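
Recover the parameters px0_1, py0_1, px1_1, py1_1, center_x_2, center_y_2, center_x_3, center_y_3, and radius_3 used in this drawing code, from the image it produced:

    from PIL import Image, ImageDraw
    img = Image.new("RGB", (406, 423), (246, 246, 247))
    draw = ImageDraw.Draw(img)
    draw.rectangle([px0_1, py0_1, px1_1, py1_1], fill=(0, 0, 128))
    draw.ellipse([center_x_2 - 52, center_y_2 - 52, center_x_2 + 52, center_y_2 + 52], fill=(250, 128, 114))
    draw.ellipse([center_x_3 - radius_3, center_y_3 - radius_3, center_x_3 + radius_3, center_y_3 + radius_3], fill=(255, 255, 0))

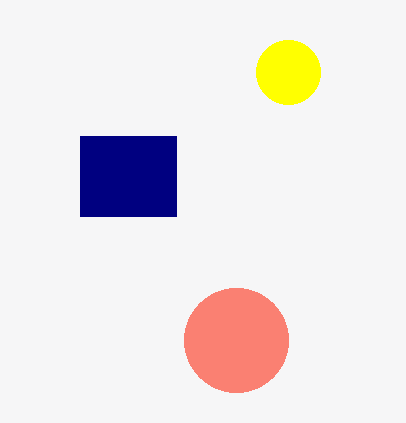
px0_1 = 80, py0_1 = 136, px1_1 = 176, py1_1 = 216, center_x_2 = 236, center_y_2 = 340, center_x_3 = 288, center_y_3 = 72, radius_3 = 32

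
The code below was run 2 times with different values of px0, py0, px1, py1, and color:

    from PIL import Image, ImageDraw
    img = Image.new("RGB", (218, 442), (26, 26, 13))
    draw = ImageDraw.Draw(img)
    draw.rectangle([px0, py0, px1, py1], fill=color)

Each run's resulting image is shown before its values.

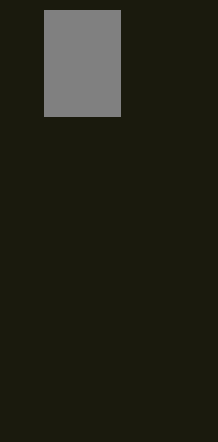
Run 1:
px0 = 44, py0 = 10, px1 = 120, py1 = 116, color = 'gray'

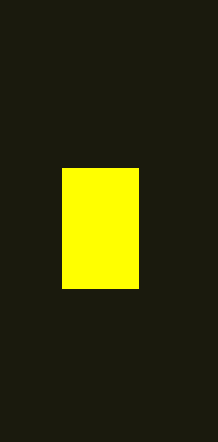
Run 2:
px0 = 62, py0 = 168, px1 = 138, py1 = 288, color = 'yellow'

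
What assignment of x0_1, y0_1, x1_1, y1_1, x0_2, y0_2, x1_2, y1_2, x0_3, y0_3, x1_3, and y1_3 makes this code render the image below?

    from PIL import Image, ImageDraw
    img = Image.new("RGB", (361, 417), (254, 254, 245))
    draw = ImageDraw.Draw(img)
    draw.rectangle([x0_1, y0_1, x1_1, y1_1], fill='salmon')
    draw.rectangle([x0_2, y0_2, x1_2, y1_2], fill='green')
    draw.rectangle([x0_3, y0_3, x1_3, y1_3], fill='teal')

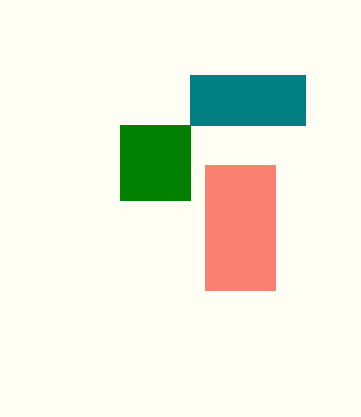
x0_1 = 205, y0_1 = 165, x1_1 = 275, y1_1 = 290, x0_2 = 120, y0_2 = 125, x1_2 = 190, y1_2 = 200, x0_3 = 190, y0_3 = 75, x1_3 = 305, y1_3 = 125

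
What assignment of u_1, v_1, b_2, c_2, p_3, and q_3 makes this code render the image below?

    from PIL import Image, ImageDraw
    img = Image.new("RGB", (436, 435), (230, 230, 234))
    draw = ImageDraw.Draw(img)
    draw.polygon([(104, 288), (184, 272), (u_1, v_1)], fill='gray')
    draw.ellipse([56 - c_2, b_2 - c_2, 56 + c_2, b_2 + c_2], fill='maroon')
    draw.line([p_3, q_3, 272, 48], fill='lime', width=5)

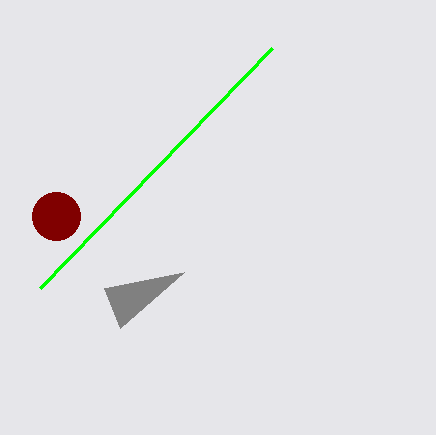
u_1 = 120
v_1 = 328
b_2 = 216
c_2 = 24
p_3 = 40
q_3 = 288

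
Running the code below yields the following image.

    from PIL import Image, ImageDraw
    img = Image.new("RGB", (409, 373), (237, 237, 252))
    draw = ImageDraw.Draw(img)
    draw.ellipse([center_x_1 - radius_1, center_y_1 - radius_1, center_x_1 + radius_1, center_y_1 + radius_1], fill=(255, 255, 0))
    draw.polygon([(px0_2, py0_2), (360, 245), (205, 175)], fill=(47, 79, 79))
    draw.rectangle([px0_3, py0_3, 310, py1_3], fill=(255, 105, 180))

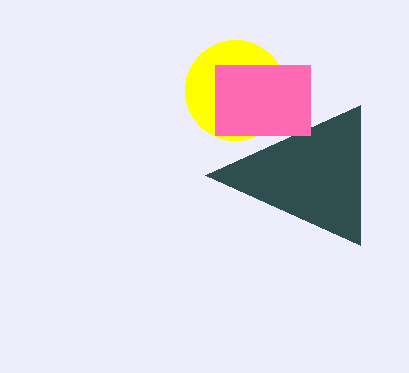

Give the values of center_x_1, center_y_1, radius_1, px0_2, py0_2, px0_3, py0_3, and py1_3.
center_x_1 = 235; center_y_1 = 90; radius_1 = 50; px0_2 = 360; py0_2 = 105; px0_3 = 215; py0_3 = 65; py1_3 = 135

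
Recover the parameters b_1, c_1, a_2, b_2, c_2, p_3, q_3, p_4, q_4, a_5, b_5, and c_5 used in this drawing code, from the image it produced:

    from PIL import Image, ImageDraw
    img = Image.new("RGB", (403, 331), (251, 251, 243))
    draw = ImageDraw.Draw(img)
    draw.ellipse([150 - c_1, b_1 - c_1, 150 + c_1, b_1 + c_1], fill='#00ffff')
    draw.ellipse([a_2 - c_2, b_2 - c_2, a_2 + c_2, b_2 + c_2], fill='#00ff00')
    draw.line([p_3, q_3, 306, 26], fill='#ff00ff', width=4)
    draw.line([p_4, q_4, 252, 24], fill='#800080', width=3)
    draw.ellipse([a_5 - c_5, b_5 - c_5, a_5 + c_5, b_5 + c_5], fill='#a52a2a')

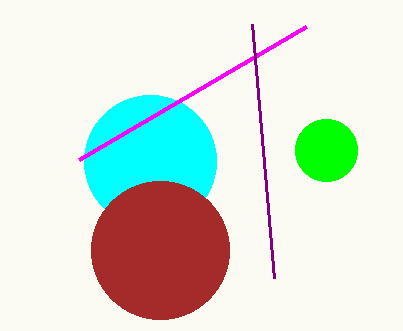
b_1 = 161, c_1 = 66, a_2 = 326, b_2 = 150, c_2 = 31, p_3 = 79, q_3 = 159, p_4 = 274, q_4 = 278, a_5 = 160, b_5 = 250, c_5 = 69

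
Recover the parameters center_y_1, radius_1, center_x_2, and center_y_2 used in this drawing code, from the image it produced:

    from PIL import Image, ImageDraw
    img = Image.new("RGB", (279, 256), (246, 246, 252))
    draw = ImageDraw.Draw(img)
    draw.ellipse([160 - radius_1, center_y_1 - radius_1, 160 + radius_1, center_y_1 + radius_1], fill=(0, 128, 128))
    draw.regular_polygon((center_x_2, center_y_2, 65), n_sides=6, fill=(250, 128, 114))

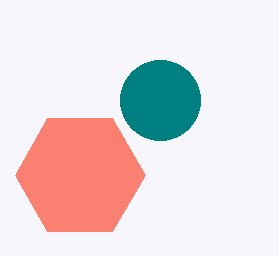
center_y_1 = 100, radius_1 = 40, center_x_2 = 80, center_y_2 = 175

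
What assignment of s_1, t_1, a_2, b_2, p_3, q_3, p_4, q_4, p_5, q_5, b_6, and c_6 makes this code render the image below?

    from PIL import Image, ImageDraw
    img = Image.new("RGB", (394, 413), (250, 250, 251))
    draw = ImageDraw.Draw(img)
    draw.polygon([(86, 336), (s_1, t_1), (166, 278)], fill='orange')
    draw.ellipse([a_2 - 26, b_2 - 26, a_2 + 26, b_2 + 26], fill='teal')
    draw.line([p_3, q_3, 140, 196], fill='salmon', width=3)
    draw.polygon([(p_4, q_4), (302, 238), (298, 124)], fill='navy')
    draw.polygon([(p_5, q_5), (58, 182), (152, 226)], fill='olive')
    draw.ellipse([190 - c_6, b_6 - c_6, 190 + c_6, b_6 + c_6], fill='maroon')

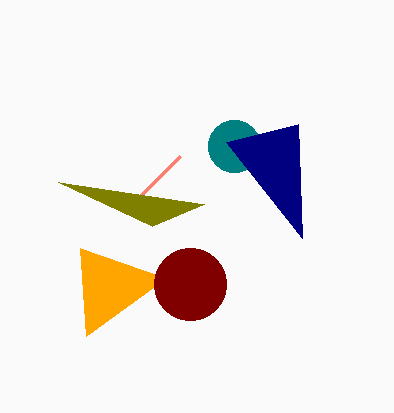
s_1 = 80
t_1 = 248
a_2 = 234
b_2 = 146
p_3 = 180
q_3 = 156
p_4 = 226
q_4 = 142
p_5 = 204
q_5 = 204
b_6 = 284
c_6 = 36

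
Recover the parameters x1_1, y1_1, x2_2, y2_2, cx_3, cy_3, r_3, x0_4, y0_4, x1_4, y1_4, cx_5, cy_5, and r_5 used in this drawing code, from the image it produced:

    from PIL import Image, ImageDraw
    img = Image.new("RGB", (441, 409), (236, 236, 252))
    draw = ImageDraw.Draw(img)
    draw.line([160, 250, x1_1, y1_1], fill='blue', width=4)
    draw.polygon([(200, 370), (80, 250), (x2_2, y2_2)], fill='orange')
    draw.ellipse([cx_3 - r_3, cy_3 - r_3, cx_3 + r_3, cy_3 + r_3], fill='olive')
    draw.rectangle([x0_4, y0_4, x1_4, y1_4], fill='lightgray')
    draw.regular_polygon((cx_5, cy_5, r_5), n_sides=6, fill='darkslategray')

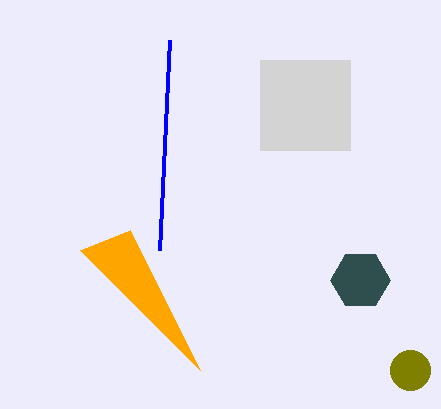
x1_1 = 170; y1_1 = 40; x2_2 = 130; y2_2 = 230; cx_3 = 410; cy_3 = 370; r_3 = 20; x0_4 = 260; y0_4 = 60; x1_4 = 350; y1_4 = 150; cx_5 = 360; cy_5 = 280; r_5 = 30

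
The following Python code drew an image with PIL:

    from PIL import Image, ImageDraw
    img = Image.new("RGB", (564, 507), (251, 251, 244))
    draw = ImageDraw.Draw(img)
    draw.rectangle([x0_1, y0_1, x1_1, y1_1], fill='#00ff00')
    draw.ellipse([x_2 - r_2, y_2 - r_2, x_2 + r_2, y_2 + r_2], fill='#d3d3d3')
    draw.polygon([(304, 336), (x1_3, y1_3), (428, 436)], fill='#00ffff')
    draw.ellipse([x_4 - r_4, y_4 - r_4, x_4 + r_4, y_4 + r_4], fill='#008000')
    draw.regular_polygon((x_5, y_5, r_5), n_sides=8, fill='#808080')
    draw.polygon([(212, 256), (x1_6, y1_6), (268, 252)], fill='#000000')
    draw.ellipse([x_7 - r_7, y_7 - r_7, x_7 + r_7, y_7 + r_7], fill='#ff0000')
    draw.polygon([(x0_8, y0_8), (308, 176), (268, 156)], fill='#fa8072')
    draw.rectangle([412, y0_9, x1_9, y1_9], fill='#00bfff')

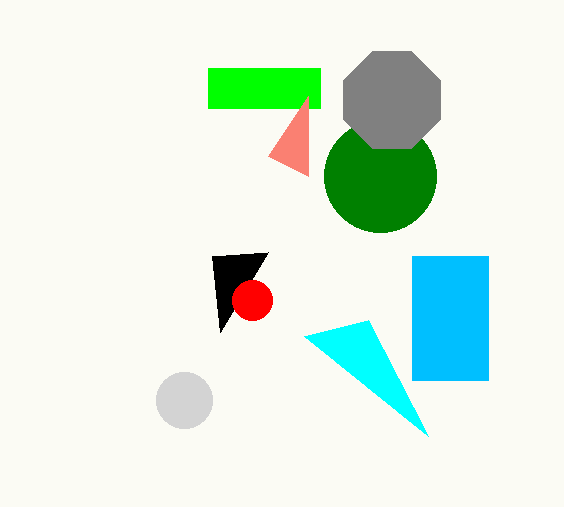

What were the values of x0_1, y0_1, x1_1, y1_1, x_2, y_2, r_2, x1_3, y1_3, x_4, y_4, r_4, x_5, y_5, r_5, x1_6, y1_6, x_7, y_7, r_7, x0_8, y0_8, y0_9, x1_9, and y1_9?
x0_1 = 208, y0_1 = 68, x1_1 = 320, y1_1 = 108, x_2 = 184, y_2 = 400, r_2 = 28, x1_3 = 368, y1_3 = 320, x_4 = 380, y_4 = 176, r_4 = 56, x_5 = 392, y_5 = 100, r_5 = 52, x1_6 = 220, y1_6 = 332, x_7 = 252, y_7 = 300, r_7 = 20, x0_8 = 308, y0_8 = 96, y0_9 = 256, x1_9 = 488, y1_9 = 380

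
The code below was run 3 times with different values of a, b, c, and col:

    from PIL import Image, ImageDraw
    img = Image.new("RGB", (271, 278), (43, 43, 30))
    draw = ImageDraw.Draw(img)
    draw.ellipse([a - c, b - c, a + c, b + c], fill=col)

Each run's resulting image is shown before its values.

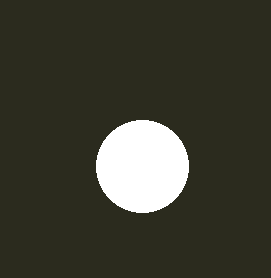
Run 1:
a = 142
b = 166
c = 46
col = 'white'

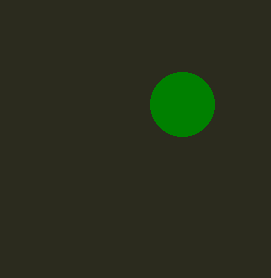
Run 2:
a = 182, b = 104, c = 32, col = 'green'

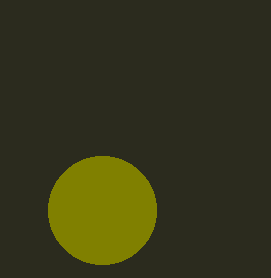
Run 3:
a = 102, b = 210, c = 54, col = 'olive'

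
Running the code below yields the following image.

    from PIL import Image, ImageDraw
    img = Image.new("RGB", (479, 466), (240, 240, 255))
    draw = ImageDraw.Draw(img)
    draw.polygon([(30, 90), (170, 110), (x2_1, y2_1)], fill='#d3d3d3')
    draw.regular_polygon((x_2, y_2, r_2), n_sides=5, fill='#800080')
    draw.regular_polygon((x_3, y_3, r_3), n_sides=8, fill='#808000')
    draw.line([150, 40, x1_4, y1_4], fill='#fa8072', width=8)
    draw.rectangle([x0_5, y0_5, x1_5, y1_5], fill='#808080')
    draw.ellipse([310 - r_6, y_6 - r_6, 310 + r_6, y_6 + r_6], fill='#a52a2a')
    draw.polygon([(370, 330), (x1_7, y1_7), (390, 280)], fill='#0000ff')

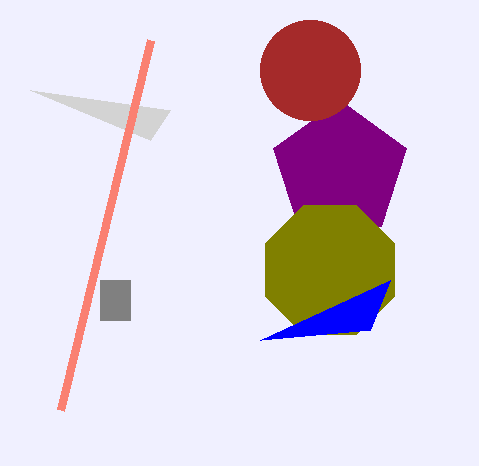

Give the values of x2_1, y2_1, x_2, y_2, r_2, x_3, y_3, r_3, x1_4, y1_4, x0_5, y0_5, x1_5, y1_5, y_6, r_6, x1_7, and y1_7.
x2_1 = 150
y2_1 = 140
x_2 = 340
y_2 = 170
r_2 = 70
x_3 = 330
y_3 = 270
r_3 = 70
x1_4 = 60
y1_4 = 410
x0_5 = 100
y0_5 = 280
x1_5 = 130
y1_5 = 320
y_6 = 70
r_6 = 50
x1_7 = 260
y1_7 = 340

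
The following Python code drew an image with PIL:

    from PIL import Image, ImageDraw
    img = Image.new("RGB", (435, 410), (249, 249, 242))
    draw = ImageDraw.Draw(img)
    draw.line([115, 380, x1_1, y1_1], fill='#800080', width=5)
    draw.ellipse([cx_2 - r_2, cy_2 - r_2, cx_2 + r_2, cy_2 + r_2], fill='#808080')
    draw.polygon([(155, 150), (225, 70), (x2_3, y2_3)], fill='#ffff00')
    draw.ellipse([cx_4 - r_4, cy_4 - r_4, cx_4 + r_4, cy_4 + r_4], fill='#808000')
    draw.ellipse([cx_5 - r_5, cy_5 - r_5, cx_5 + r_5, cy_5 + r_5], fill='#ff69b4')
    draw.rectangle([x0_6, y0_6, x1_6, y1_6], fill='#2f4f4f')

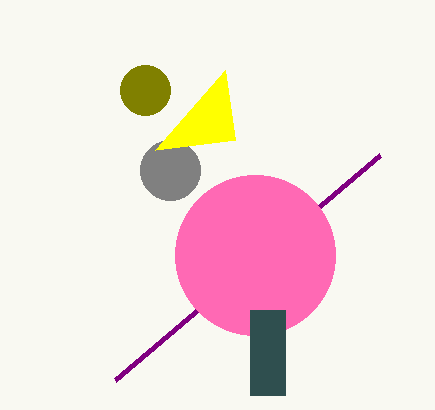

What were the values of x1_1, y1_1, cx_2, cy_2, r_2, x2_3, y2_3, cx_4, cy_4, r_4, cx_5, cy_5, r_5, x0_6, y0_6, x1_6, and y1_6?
x1_1 = 380
y1_1 = 155
cx_2 = 170
cy_2 = 170
r_2 = 30
x2_3 = 235
y2_3 = 140
cx_4 = 145
cy_4 = 90
r_4 = 25
cx_5 = 255
cy_5 = 255
r_5 = 80
x0_6 = 250
y0_6 = 310
x1_6 = 285
y1_6 = 395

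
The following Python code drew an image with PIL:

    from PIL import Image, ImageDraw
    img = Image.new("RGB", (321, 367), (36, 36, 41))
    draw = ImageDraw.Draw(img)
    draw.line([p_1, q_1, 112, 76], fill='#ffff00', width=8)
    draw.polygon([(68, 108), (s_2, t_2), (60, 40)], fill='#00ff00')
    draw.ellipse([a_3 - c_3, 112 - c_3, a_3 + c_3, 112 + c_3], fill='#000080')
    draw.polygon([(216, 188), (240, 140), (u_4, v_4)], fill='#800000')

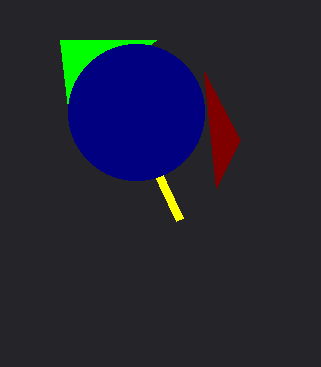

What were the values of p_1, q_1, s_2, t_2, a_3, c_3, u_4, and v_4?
p_1 = 180
q_1 = 220
s_2 = 156
t_2 = 40
a_3 = 136
c_3 = 68
u_4 = 204
v_4 = 72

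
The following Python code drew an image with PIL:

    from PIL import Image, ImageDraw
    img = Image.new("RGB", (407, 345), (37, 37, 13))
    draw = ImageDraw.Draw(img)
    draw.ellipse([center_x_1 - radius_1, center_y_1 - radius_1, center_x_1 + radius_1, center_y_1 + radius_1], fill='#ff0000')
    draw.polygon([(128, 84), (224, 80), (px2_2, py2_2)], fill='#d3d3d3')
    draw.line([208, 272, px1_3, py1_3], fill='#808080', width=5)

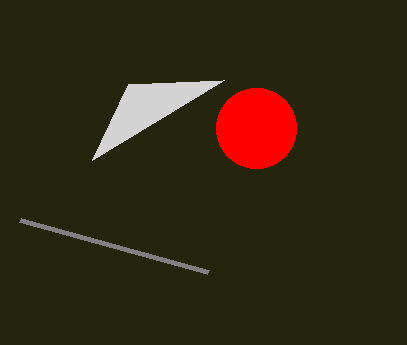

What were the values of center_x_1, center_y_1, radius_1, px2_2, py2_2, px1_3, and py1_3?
center_x_1 = 256; center_y_1 = 128; radius_1 = 40; px2_2 = 92; py2_2 = 160; px1_3 = 20; py1_3 = 220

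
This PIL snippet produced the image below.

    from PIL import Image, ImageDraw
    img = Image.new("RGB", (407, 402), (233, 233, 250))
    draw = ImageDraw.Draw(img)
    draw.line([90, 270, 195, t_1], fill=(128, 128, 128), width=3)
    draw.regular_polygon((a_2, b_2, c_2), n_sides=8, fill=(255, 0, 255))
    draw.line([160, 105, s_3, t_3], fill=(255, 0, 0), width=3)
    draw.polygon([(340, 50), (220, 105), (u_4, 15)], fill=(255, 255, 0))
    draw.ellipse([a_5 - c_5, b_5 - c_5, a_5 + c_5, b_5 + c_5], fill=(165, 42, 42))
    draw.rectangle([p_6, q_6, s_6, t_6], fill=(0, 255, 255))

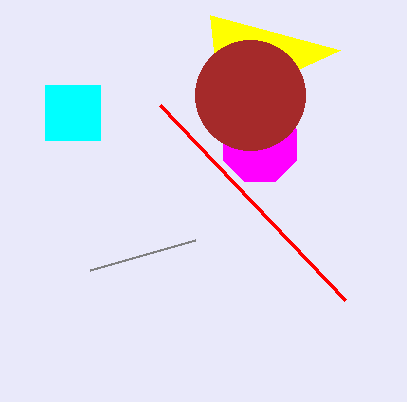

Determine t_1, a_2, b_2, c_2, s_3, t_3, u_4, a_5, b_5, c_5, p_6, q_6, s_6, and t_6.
t_1 = 240
a_2 = 260
b_2 = 145
c_2 = 40
s_3 = 345
t_3 = 300
u_4 = 210
a_5 = 250
b_5 = 95
c_5 = 55
p_6 = 45
q_6 = 85
s_6 = 100
t_6 = 140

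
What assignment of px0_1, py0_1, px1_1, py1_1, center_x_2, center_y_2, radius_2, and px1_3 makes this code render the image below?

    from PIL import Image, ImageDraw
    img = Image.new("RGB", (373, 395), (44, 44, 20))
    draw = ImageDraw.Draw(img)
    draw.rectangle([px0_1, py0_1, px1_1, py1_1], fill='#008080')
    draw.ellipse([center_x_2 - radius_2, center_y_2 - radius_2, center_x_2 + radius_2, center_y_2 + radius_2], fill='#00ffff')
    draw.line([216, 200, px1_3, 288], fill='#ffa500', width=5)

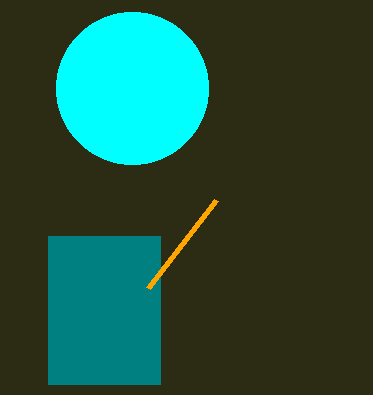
px0_1 = 48; py0_1 = 236; px1_1 = 160; py1_1 = 384; center_x_2 = 132; center_y_2 = 88; radius_2 = 76; px1_3 = 148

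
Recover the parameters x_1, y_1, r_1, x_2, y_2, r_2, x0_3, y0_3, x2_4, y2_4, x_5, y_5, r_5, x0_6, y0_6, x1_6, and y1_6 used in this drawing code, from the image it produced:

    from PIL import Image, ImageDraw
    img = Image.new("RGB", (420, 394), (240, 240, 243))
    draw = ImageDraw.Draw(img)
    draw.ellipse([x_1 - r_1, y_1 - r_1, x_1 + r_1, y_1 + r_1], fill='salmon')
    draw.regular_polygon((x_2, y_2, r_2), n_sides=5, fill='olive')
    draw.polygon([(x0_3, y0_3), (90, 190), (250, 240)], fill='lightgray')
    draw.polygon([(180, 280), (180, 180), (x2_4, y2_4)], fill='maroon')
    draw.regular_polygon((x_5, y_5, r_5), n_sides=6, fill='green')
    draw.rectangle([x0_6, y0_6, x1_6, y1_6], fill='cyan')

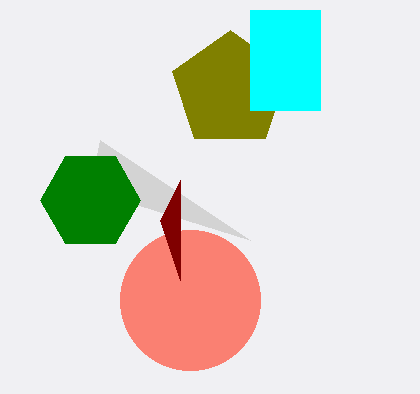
x_1 = 190
y_1 = 300
r_1 = 70
x_2 = 230
y_2 = 90
r_2 = 60
x0_3 = 100
y0_3 = 140
x2_4 = 160
y2_4 = 220
x_5 = 90
y_5 = 200
r_5 = 50
x0_6 = 250
y0_6 = 10
x1_6 = 320
y1_6 = 110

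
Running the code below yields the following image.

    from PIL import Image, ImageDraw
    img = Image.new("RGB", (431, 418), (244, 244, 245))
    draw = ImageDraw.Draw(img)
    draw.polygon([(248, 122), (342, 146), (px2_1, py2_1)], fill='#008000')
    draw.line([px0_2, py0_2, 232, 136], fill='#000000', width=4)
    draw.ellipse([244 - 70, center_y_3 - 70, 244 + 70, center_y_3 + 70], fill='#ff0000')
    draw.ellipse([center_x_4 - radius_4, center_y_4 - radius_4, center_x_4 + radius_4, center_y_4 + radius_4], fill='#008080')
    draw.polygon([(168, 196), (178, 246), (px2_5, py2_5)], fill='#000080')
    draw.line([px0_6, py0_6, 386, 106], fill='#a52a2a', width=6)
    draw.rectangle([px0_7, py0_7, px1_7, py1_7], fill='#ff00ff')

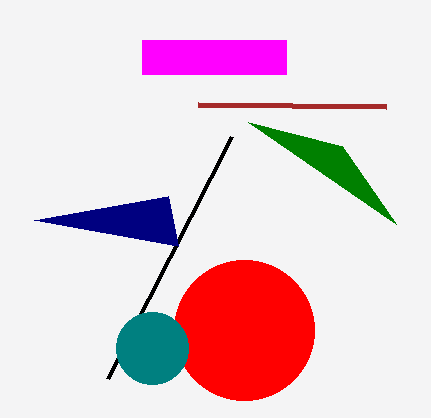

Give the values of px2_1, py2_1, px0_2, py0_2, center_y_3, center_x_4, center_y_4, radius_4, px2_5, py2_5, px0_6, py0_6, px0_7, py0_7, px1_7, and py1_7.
px2_1 = 396, py2_1 = 224, px0_2 = 108, py0_2 = 378, center_y_3 = 330, center_x_4 = 152, center_y_4 = 348, radius_4 = 36, px2_5 = 34, py2_5 = 220, px0_6 = 198, py0_6 = 104, px0_7 = 142, py0_7 = 40, px1_7 = 286, py1_7 = 74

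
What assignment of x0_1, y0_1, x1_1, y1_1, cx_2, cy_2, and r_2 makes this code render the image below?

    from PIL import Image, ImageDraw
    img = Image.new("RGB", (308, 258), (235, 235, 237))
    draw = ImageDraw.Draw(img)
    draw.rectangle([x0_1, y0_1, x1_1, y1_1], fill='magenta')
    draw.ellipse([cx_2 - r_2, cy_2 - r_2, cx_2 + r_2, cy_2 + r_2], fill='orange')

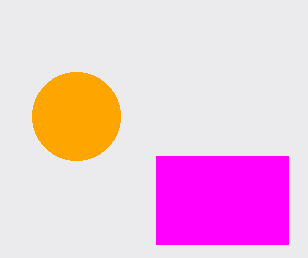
x0_1 = 156; y0_1 = 156; x1_1 = 288; y1_1 = 244; cx_2 = 76; cy_2 = 116; r_2 = 44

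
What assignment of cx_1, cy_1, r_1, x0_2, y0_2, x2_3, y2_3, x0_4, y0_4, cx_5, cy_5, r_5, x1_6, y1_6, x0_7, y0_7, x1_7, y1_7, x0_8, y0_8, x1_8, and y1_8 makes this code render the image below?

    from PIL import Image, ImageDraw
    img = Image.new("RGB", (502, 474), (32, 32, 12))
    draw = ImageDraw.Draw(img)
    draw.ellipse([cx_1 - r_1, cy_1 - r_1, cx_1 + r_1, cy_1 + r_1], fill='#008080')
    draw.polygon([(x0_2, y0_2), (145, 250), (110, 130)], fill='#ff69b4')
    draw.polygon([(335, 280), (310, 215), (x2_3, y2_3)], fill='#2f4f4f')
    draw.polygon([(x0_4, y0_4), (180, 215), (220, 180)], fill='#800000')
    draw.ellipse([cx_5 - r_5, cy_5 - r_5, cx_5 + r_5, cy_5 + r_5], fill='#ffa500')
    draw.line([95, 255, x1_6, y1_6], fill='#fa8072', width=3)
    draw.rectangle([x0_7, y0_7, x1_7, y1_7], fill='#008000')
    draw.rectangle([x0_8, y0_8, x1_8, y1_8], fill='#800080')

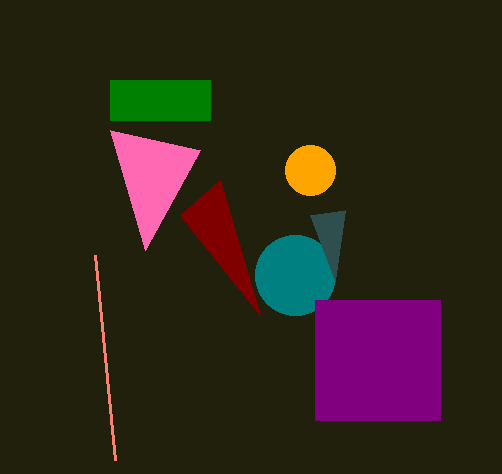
cx_1 = 295, cy_1 = 275, r_1 = 40, x0_2 = 200, y0_2 = 150, x2_3 = 345, y2_3 = 210, x0_4 = 260, y0_4 = 315, cx_5 = 310, cy_5 = 170, r_5 = 25, x1_6 = 115, y1_6 = 460, x0_7 = 110, y0_7 = 80, x1_7 = 210, y1_7 = 120, x0_8 = 315, y0_8 = 300, x1_8 = 440, y1_8 = 420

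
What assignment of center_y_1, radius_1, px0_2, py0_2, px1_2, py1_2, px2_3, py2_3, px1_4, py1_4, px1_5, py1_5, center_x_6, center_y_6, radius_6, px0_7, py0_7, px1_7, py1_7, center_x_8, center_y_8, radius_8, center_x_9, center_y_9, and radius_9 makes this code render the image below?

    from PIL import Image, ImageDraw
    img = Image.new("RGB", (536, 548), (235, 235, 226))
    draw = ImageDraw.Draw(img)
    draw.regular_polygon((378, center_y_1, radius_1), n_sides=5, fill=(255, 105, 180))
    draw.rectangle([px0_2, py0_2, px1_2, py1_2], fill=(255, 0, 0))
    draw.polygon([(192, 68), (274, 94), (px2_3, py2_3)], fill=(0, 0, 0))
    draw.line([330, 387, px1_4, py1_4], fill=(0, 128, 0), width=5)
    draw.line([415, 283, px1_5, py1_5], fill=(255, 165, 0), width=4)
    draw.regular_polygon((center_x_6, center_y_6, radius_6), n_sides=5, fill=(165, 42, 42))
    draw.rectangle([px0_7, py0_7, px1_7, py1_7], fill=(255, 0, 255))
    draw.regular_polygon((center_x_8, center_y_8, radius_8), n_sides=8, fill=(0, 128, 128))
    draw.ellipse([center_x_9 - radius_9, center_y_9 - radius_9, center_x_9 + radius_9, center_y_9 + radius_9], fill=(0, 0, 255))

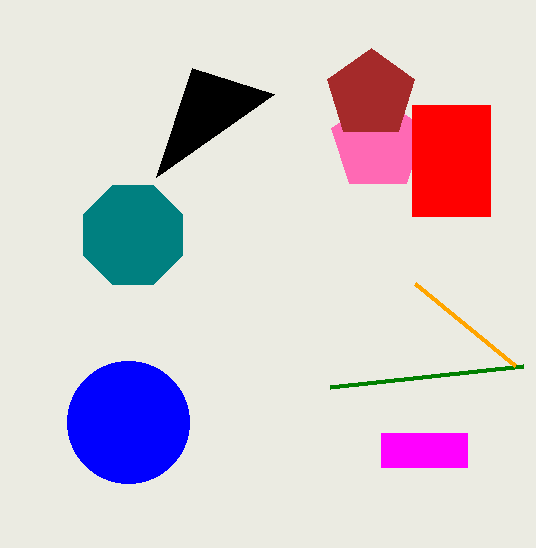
center_y_1 = 144; radius_1 = 49; px0_2 = 412; py0_2 = 105; px1_2 = 490; py1_2 = 216; px2_3 = 156; py2_3 = 177; px1_4 = 523; py1_4 = 366; px1_5 = 515; py1_5 = 365; center_x_6 = 371; center_y_6 = 94; radius_6 = 46; px0_7 = 381; py0_7 = 433; px1_7 = 467; py1_7 = 467; center_x_8 = 133; center_y_8 = 235; radius_8 = 54; center_x_9 = 128; center_y_9 = 422; radius_9 = 61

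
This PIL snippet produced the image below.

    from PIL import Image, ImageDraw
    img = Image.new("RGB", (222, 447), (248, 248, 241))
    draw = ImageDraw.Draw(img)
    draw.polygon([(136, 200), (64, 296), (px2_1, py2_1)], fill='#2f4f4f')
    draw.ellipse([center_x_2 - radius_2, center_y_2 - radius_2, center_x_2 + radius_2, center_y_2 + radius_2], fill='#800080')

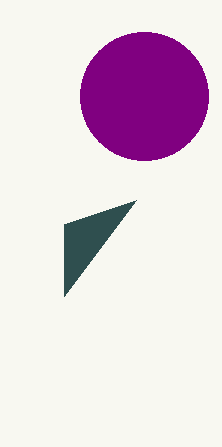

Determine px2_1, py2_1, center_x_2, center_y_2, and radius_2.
px2_1 = 64
py2_1 = 224
center_x_2 = 144
center_y_2 = 96
radius_2 = 64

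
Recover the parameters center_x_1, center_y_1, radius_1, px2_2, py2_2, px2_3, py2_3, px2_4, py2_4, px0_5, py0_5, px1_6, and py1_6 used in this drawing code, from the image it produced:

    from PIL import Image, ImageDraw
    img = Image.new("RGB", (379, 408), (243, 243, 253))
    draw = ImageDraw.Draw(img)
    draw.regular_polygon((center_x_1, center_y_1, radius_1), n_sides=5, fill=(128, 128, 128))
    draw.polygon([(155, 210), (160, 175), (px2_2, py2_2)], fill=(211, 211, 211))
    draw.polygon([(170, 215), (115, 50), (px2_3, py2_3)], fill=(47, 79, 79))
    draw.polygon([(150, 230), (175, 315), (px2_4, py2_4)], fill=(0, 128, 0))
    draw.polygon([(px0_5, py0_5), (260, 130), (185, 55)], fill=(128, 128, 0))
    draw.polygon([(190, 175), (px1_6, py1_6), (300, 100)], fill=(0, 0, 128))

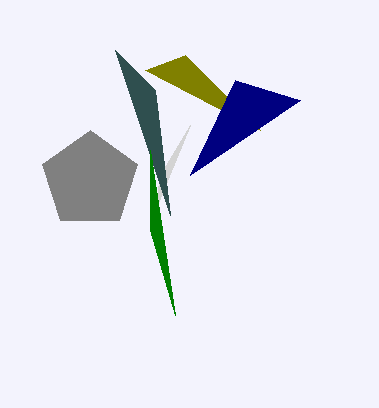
center_x_1 = 90; center_y_1 = 180; radius_1 = 50; px2_2 = 190; py2_2 = 125; px2_3 = 155; py2_3 = 90; px2_4 = 150; py2_4 = 150; px0_5 = 145; py0_5 = 70; px1_6 = 235; py1_6 = 80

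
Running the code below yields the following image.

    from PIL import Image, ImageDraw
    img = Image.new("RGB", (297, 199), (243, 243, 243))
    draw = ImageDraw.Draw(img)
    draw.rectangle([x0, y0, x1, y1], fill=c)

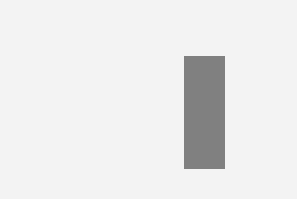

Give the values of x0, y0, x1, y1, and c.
x0 = 184, y0 = 56, x1 = 224, y1 = 168, c = 'gray'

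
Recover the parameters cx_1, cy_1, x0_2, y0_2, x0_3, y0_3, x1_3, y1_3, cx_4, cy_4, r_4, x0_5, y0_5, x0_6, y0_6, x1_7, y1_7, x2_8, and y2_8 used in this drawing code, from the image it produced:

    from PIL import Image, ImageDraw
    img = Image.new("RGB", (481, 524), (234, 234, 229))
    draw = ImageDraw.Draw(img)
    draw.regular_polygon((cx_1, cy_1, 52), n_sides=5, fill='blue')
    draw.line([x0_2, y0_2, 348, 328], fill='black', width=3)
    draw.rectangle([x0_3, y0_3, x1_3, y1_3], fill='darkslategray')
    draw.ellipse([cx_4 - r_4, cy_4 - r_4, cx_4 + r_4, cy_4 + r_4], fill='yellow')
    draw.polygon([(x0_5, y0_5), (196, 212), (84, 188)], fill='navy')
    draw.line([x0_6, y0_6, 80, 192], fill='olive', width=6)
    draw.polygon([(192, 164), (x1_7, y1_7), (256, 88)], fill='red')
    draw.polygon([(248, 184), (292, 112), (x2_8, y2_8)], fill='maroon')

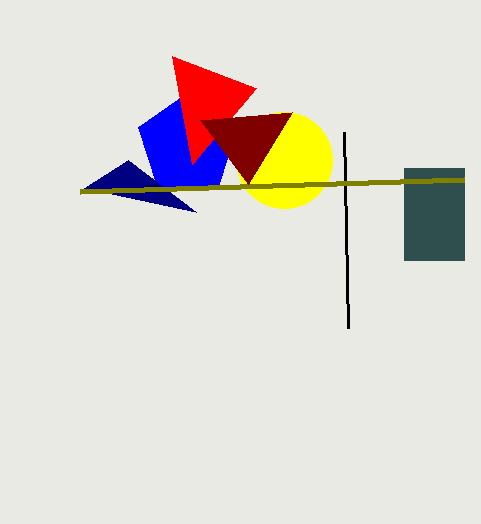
cx_1 = 188
cy_1 = 144
x0_2 = 344
y0_2 = 132
x0_3 = 404
y0_3 = 168
x1_3 = 464
y1_3 = 260
cx_4 = 284
cy_4 = 160
r_4 = 48
x0_5 = 128
y0_5 = 160
x0_6 = 464
y0_6 = 180
x1_7 = 172
y1_7 = 56
x2_8 = 200
y2_8 = 120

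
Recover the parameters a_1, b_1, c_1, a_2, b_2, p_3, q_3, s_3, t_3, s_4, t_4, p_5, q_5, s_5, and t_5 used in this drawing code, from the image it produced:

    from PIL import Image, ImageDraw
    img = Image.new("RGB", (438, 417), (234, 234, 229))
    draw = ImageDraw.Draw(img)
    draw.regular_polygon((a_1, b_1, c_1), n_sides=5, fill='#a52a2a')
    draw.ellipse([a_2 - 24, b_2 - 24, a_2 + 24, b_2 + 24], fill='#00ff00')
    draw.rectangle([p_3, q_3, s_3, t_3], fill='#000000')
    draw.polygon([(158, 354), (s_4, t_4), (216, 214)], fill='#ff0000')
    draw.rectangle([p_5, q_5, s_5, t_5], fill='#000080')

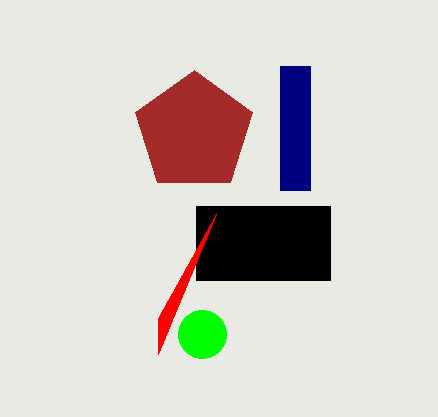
a_1 = 194; b_1 = 132; c_1 = 62; a_2 = 202; b_2 = 334; p_3 = 196; q_3 = 206; s_3 = 330; t_3 = 280; s_4 = 158; t_4 = 318; p_5 = 280; q_5 = 66; s_5 = 310; t_5 = 190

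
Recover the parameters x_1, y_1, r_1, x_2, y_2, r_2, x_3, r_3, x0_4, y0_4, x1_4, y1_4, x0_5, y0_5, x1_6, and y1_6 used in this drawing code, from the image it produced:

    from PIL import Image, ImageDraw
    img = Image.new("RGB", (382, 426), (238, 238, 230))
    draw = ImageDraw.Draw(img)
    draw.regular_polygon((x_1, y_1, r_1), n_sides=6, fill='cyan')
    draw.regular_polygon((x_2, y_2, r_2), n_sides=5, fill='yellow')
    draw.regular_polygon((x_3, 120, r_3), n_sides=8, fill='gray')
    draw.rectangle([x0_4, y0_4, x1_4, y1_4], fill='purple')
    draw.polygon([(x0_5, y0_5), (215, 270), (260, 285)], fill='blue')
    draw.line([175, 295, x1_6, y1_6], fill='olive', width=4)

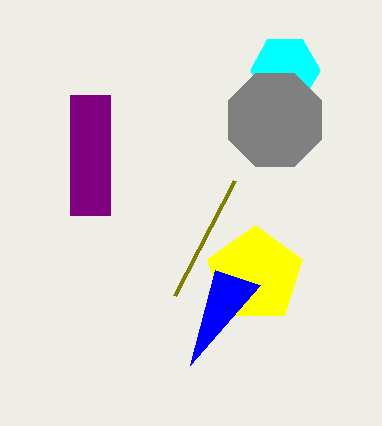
x_1 = 285
y_1 = 70
r_1 = 35
x_2 = 255
y_2 = 275
r_2 = 50
x_3 = 275
r_3 = 50
x0_4 = 70
y0_4 = 95
x1_4 = 110
y1_4 = 215
x0_5 = 190
y0_5 = 365
x1_6 = 235
y1_6 = 180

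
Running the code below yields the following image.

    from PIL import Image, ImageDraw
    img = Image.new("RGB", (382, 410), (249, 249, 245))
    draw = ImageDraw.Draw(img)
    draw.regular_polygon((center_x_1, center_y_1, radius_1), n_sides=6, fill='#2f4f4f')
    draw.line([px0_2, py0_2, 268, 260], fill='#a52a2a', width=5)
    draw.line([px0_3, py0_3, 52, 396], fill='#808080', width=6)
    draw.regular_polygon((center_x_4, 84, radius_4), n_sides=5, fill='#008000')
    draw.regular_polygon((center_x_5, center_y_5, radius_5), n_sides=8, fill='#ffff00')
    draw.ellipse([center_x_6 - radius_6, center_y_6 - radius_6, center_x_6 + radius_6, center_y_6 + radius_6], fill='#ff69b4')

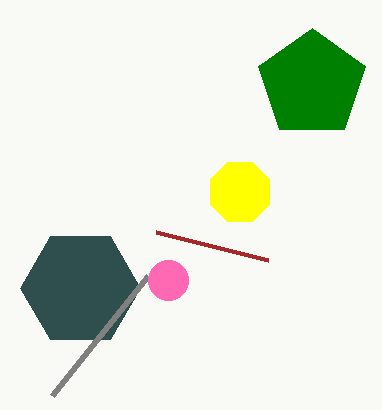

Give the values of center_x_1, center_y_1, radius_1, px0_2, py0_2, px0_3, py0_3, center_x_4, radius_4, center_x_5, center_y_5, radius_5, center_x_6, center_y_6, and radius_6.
center_x_1 = 80
center_y_1 = 288
radius_1 = 60
px0_2 = 156
py0_2 = 232
px0_3 = 148
py0_3 = 276
center_x_4 = 312
radius_4 = 56
center_x_5 = 240
center_y_5 = 192
radius_5 = 32
center_x_6 = 168
center_y_6 = 280
radius_6 = 20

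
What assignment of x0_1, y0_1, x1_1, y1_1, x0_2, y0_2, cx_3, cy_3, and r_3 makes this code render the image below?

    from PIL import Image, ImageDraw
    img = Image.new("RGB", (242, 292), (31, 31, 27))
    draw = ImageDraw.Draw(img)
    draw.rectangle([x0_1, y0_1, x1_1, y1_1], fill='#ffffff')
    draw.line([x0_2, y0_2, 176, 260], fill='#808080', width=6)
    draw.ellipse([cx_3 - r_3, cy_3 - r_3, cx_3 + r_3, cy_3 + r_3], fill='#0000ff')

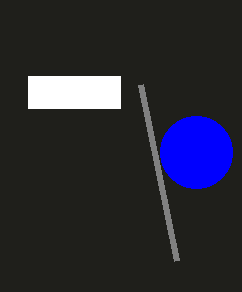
x0_1 = 28; y0_1 = 76; x1_1 = 120; y1_1 = 108; x0_2 = 140; y0_2 = 84; cx_3 = 196; cy_3 = 152; r_3 = 36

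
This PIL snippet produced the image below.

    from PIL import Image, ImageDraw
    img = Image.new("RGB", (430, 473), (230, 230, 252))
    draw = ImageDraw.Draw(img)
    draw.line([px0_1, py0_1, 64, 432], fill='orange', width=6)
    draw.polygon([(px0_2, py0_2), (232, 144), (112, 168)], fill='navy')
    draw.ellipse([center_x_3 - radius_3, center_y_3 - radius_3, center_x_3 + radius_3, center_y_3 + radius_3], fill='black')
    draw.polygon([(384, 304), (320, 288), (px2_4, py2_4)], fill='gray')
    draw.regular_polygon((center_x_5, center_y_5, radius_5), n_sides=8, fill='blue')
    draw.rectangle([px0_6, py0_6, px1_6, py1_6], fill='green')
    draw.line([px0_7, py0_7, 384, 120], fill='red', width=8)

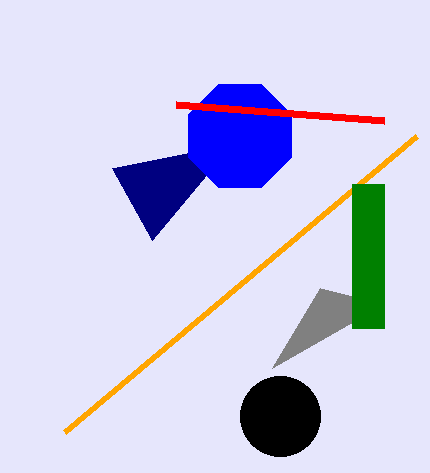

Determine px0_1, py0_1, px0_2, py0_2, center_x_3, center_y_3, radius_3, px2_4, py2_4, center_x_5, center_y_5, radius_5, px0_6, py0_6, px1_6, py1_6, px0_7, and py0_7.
px0_1 = 416
py0_1 = 136
px0_2 = 152
py0_2 = 240
center_x_3 = 280
center_y_3 = 416
radius_3 = 40
px2_4 = 272
py2_4 = 368
center_x_5 = 240
center_y_5 = 136
radius_5 = 56
px0_6 = 352
py0_6 = 184
px1_6 = 384
py1_6 = 328
px0_7 = 176
py0_7 = 104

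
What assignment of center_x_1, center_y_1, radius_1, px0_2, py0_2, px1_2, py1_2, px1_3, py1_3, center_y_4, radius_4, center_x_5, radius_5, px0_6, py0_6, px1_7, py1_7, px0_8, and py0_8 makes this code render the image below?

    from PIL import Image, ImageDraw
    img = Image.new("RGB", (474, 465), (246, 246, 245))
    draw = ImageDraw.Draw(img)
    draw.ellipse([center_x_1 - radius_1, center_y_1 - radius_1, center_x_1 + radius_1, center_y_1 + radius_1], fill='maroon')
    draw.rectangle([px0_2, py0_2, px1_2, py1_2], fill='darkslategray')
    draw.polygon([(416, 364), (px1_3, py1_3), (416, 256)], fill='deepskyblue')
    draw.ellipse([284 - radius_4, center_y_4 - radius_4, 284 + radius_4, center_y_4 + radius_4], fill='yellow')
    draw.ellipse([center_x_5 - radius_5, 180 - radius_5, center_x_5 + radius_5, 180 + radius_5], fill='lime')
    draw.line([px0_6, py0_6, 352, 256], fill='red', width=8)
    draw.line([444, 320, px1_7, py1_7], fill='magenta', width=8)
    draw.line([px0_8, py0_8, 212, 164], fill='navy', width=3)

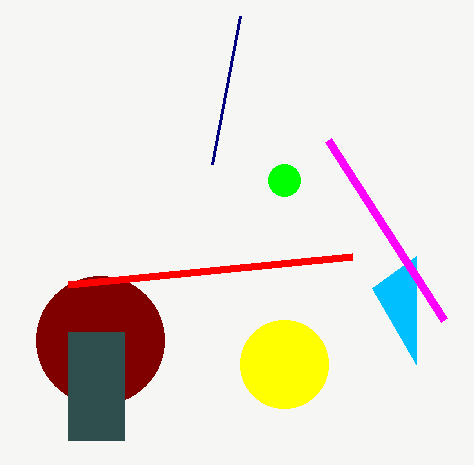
center_x_1 = 100; center_y_1 = 340; radius_1 = 64; px0_2 = 68; py0_2 = 332; px1_2 = 124; py1_2 = 440; px1_3 = 372; py1_3 = 288; center_y_4 = 364; radius_4 = 44; center_x_5 = 284; radius_5 = 16; px0_6 = 68; py0_6 = 284; px1_7 = 328; py1_7 = 140; px0_8 = 240; py0_8 = 16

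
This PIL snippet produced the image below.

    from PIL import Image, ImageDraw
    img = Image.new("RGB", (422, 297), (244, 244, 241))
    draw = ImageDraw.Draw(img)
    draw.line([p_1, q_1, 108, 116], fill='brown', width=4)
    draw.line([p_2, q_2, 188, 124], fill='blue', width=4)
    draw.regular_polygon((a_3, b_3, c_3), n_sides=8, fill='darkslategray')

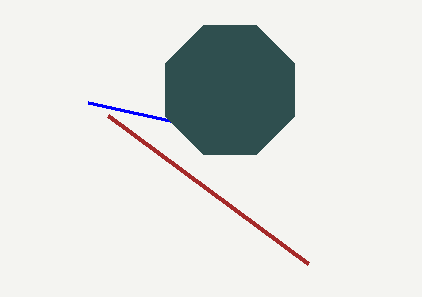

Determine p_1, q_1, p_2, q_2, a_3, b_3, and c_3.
p_1 = 308
q_1 = 264
p_2 = 88
q_2 = 102
a_3 = 230
b_3 = 90
c_3 = 70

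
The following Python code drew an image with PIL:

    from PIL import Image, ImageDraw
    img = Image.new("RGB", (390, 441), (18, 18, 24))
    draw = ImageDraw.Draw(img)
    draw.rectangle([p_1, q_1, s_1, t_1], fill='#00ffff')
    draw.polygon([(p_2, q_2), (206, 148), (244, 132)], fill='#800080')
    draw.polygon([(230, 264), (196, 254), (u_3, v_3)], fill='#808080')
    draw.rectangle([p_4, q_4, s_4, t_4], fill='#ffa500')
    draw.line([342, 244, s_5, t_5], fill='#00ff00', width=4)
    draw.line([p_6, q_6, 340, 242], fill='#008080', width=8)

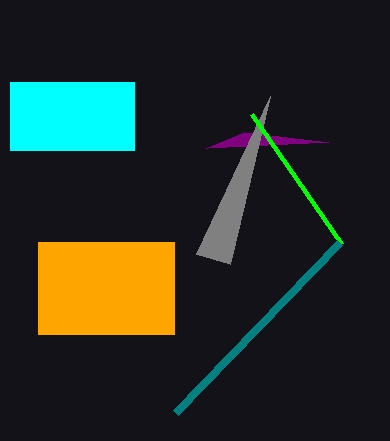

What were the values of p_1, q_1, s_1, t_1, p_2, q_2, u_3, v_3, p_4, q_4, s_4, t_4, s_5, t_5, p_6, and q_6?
p_1 = 10
q_1 = 82
s_1 = 134
t_1 = 150
p_2 = 328
q_2 = 142
u_3 = 270
v_3 = 96
p_4 = 38
q_4 = 242
s_4 = 174
t_4 = 334
s_5 = 252
t_5 = 114
p_6 = 176
q_6 = 412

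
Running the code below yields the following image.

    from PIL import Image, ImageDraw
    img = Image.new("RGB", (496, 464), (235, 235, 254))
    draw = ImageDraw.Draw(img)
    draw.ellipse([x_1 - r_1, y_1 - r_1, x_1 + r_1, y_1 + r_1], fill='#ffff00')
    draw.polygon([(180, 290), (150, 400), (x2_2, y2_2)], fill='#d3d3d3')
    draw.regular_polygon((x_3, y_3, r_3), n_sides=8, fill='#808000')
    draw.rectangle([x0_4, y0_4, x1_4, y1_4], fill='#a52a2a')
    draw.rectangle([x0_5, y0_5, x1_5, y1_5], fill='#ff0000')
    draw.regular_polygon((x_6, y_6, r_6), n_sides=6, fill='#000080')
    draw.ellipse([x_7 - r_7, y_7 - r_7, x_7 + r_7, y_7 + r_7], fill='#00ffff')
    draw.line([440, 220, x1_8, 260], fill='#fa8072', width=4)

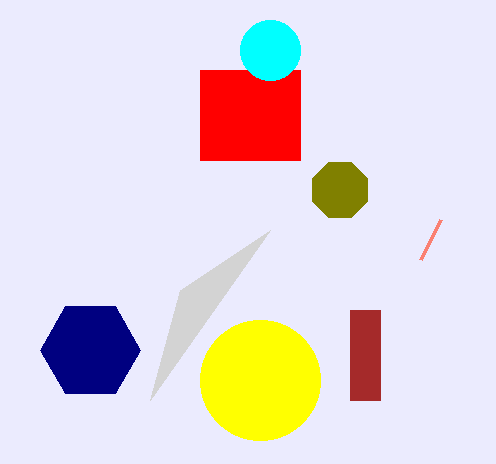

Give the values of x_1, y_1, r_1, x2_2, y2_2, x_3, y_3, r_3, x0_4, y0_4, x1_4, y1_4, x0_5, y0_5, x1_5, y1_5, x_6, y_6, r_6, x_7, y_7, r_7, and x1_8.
x_1 = 260, y_1 = 380, r_1 = 60, x2_2 = 270, y2_2 = 230, x_3 = 340, y_3 = 190, r_3 = 30, x0_4 = 350, y0_4 = 310, x1_4 = 380, y1_4 = 400, x0_5 = 200, y0_5 = 70, x1_5 = 300, y1_5 = 160, x_6 = 90, y_6 = 350, r_6 = 50, x_7 = 270, y_7 = 50, r_7 = 30, x1_8 = 420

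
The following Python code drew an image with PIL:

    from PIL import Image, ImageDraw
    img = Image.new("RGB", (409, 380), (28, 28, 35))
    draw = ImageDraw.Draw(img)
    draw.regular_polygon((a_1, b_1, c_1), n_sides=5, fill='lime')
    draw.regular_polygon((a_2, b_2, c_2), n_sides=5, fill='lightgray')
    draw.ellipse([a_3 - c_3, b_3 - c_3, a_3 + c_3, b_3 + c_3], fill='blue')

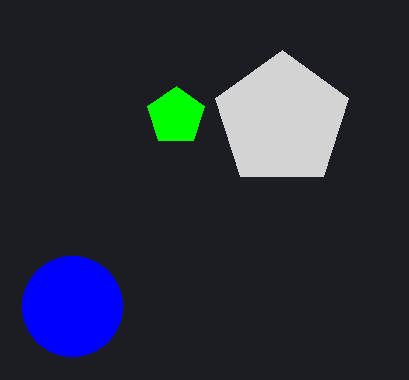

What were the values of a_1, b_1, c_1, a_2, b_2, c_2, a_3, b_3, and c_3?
a_1 = 176, b_1 = 116, c_1 = 30, a_2 = 282, b_2 = 120, c_2 = 70, a_3 = 72, b_3 = 306, c_3 = 50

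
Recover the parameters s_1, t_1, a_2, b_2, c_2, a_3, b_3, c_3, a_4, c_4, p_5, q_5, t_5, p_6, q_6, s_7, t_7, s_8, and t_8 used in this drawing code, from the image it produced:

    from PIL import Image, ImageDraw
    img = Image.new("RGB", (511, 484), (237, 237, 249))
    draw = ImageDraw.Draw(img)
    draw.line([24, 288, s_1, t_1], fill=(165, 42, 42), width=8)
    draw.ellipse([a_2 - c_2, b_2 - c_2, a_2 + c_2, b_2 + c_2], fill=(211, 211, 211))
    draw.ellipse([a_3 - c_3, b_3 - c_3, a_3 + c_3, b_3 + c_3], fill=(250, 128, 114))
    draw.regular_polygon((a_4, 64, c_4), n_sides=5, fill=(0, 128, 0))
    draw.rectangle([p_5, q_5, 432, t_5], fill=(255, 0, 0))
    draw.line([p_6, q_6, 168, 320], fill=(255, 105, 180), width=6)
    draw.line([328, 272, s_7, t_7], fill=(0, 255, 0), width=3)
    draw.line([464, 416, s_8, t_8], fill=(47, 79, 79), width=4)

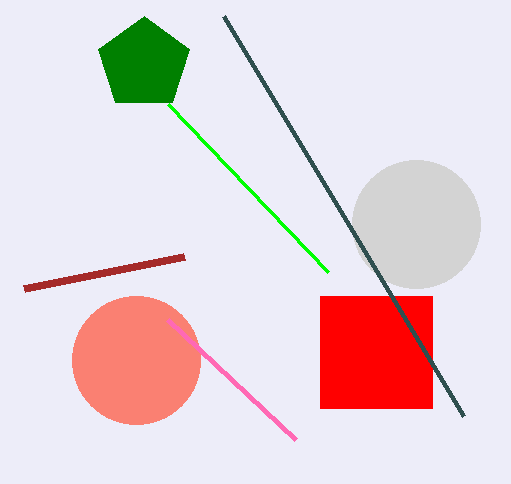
s_1 = 184; t_1 = 256; a_2 = 416; b_2 = 224; c_2 = 64; a_3 = 136; b_3 = 360; c_3 = 64; a_4 = 144; c_4 = 48; p_5 = 320; q_5 = 296; t_5 = 408; p_6 = 296; q_6 = 440; s_7 = 168; t_7 = 104; s_8 = 224; t_8 = 16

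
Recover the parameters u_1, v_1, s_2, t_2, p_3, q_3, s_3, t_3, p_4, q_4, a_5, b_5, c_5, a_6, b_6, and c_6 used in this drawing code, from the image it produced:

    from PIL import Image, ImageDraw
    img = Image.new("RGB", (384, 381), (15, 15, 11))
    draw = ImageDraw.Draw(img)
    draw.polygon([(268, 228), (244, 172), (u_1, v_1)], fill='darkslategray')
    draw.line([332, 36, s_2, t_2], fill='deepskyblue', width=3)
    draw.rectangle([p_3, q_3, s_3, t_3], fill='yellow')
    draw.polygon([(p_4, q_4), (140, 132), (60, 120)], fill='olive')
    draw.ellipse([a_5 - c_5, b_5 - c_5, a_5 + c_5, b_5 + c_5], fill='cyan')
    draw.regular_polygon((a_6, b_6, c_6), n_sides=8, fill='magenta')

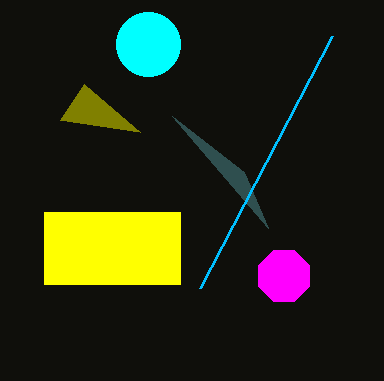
u_1 = 172
v_1 = 116
s_2 = 200
t_2 = 288
p_3 = 44
q_3 = 212
s_3 = 180
t_3 = 284
p_4 = 84
q_4 = 84
a_5 = 148
b_5 = 44
c_5 = 32
a_6 = 284
b_6 = 276
c_6 = 28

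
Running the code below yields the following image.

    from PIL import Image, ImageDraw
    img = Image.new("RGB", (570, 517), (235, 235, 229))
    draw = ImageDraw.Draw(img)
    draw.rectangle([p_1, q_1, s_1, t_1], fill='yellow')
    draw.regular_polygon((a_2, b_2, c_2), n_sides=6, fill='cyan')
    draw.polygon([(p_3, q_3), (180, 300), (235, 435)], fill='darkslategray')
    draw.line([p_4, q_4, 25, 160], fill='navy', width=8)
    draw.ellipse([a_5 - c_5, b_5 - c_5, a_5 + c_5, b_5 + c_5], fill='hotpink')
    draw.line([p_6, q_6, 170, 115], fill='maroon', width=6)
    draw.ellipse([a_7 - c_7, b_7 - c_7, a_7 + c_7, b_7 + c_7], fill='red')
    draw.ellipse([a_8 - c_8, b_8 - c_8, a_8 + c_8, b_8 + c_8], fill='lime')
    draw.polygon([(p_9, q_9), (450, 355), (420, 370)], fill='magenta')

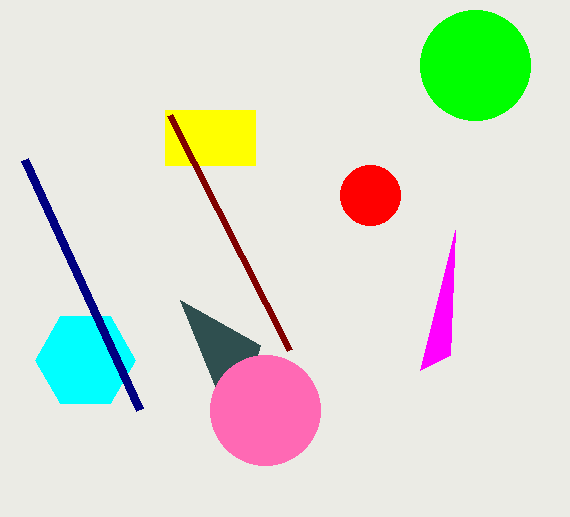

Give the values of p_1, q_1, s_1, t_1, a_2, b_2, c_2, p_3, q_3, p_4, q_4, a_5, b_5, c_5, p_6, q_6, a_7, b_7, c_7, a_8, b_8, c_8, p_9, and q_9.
p_1 = 165; q_1 = 110; s_1 = 255; t_1 = 165; a_2 = 85; b_2 = 360; c_2 = 50; p_3 = 260; q_3 = 345; p_4 = 140; q_4 = 410; a_5 = 265; b_5 = 410; c_5 = 55; p_6 = 290; q_6 = 350; a_7 = 370; b_7 = 195; c_7 = 30; a_8 = 475; b_8 = 65; c_8 = 55; p_9 = 455; q_9 = 230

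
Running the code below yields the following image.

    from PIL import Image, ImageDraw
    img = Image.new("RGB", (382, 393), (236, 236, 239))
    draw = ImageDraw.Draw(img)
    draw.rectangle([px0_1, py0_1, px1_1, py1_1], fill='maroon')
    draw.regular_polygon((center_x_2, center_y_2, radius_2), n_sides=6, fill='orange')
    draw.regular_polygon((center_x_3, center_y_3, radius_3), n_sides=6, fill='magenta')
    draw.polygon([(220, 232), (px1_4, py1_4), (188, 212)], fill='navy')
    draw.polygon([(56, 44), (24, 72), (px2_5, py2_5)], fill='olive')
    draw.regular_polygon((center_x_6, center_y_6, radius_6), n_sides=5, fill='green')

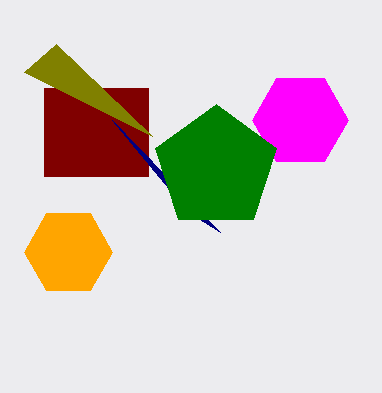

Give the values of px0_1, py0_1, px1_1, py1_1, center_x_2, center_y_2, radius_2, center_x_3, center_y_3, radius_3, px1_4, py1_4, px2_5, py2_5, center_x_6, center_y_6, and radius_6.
px0_1 = 44; py0_1 = 88; px1_1 = 148; py1_1 = 176; center_x_2 = 68; center_y_2 = 252; radius_2 = 44; center_x_3 = 300; center_y_3 = 120; radius_3 = 48; px1_4 = 112; py1_4 = 120; px2_5 = 152; py2_5 = 136; center_x_6 = 216; center_y_6 = 168; radius_6 = 64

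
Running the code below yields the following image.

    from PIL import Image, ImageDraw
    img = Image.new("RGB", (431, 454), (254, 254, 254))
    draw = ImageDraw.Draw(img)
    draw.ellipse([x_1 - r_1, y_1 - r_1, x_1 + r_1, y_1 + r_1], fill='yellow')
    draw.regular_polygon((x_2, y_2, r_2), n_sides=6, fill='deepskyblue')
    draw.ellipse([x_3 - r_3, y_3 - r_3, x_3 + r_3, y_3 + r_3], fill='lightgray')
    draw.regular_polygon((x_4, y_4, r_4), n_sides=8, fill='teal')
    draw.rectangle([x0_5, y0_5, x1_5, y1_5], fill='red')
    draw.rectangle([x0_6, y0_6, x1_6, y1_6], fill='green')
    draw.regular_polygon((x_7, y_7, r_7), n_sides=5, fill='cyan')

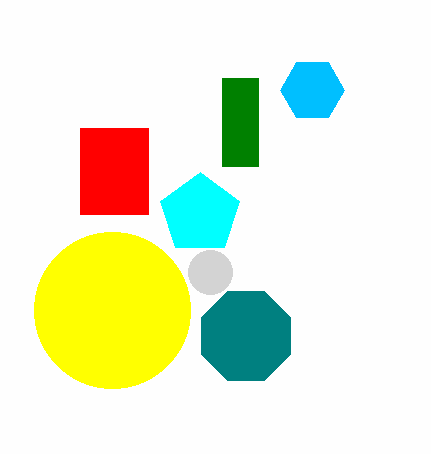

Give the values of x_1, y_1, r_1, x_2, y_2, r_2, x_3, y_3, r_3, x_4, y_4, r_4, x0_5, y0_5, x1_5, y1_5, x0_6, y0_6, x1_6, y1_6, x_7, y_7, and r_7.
x_1 = 112
y_1 = 310
r_1 = 78
x_2 = 312
y_2 = 90
r_2 = 32
x_3 = 210
y_3 = 272
r_3 = 22
x_4 = 246
y_4 = 336
r_4 = 48
x0_5 = 80
y0_5 = 128
x1_5 = 148
y1_5 = 214
x0_6 = 222
y0_6 = 78
x1_6 = 258
y1_6 = 166
x_7 = 200
y_7 = 214
r_7 = 42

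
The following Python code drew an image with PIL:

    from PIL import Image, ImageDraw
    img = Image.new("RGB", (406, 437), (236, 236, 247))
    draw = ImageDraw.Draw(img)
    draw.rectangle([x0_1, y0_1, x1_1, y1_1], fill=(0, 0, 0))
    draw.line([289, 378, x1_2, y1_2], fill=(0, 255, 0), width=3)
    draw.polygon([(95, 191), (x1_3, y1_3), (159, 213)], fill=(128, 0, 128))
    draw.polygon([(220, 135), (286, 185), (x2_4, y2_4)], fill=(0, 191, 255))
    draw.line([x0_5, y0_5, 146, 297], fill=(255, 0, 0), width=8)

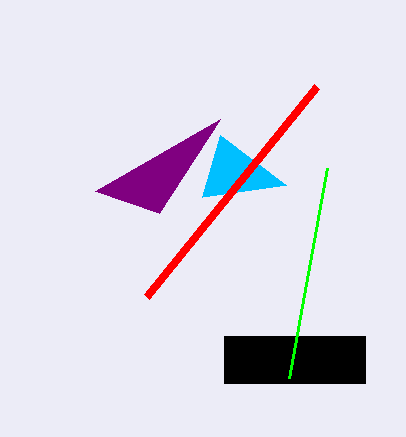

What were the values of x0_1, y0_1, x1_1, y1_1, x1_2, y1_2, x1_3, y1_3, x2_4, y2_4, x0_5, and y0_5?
x0_1 = 224; y0_1 = 336; x1_1 = 365; y1_1 = 383; x1_2 = 327; y1_2 = 168; x1_3 = 220; y1_3 = 119; x2_4 = 202; y2_4 = 197; x0_5 = 316; y0_5 = 87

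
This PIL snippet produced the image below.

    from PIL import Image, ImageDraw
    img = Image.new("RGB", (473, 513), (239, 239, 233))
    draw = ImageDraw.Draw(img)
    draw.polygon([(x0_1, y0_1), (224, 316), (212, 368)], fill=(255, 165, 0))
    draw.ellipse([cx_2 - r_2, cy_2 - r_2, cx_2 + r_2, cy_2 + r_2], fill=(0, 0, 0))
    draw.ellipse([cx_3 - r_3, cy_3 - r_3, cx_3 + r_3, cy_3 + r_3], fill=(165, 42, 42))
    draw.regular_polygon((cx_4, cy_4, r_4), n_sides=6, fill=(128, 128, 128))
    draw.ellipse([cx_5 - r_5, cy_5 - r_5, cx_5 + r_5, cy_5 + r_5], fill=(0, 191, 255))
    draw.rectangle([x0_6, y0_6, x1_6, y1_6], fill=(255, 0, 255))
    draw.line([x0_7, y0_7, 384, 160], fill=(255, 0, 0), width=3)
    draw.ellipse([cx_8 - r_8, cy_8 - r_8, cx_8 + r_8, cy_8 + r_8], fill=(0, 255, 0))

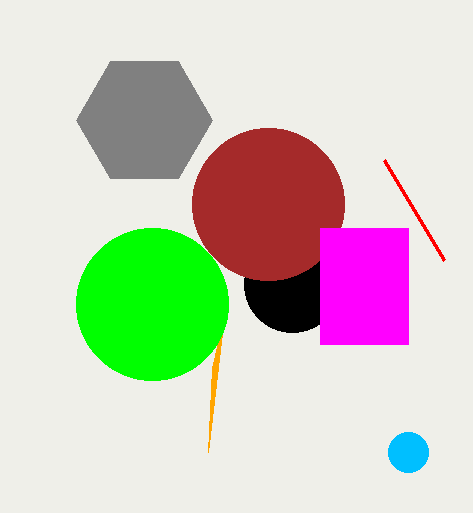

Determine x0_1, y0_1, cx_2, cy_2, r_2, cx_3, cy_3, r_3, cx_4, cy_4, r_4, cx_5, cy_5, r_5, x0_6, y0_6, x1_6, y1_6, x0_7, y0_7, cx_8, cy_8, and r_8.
x0_1 = 208; y0_1 = 452; cx_2 = 292; cy_2 = 284; r_2 = 48; cx_3 = 268; cy_3 = 204; r_3 = 76; cx_4 = 144; cy_4 = 120; r_4 = 68; cx_5 = 408; cy_5 = 452; r_5 = 20; x0_6 = 320; y0_6 = 228; x1_6 = 408; y1_6 = 344; x0_7 = 444; y0_7 = 260; cx_8 = 152; cy_8 = 304; r_8 = 76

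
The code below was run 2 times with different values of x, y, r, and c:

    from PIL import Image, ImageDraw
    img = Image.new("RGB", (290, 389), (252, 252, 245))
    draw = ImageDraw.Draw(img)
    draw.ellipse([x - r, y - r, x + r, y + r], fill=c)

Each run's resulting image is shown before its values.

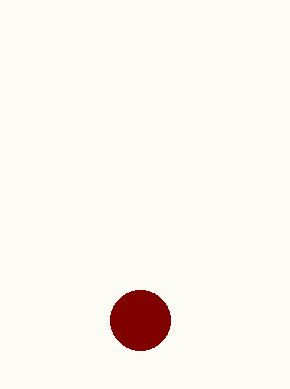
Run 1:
x = 140; y = 320; r = 30; c = 'maroon'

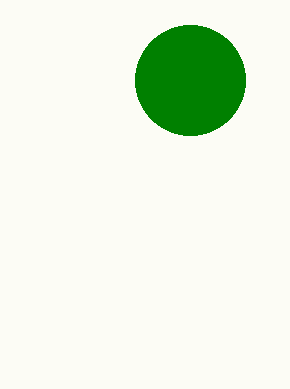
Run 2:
x = 190; y = 80; r = 55; c = 'green'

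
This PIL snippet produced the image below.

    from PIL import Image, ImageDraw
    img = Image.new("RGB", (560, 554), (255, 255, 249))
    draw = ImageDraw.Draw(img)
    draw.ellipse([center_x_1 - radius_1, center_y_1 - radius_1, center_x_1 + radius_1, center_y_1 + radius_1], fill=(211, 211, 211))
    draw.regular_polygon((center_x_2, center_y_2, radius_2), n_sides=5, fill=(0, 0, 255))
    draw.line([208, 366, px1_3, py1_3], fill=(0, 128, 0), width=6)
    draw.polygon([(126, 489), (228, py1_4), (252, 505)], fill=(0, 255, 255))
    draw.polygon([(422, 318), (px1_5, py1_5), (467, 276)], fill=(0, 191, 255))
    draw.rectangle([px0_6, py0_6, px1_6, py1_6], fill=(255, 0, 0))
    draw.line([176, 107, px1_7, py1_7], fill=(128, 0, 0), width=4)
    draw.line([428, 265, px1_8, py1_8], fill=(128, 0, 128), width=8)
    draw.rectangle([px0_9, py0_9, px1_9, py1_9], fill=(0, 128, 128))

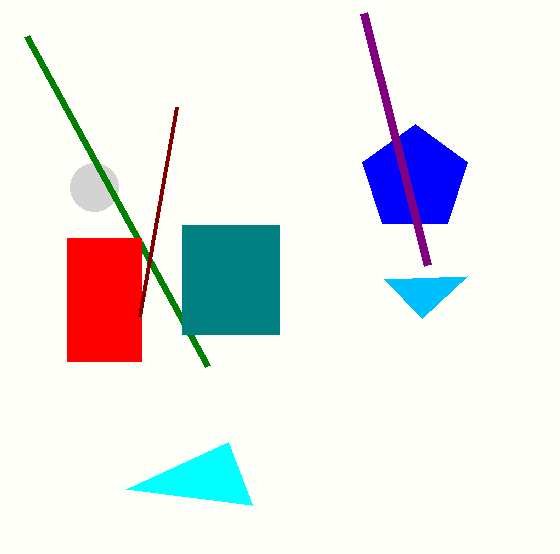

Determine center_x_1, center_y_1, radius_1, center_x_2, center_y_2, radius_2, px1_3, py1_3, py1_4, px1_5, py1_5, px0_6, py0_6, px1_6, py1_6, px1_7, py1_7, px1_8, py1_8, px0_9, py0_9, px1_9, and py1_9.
center_x_1 = 94
center_y_1 = 187
radius_1 = 24
center_x_2 = 415
center_y_2 = 179
radius_2 = 55
px1_3 = 27
py1_3 = 36
py1_4 = 442
px1_5 = 384
py1_5 = 279
px0_6 = 67
py0_6 = 238
px1_6 = 141
py1_6 = 361
px1_7 = 139
py1_7 = 316
px1_8 = 364
py1_8 = 13
px0_9 = 182
py0_9 = 225
px1_9 = 279
py1_9 = 334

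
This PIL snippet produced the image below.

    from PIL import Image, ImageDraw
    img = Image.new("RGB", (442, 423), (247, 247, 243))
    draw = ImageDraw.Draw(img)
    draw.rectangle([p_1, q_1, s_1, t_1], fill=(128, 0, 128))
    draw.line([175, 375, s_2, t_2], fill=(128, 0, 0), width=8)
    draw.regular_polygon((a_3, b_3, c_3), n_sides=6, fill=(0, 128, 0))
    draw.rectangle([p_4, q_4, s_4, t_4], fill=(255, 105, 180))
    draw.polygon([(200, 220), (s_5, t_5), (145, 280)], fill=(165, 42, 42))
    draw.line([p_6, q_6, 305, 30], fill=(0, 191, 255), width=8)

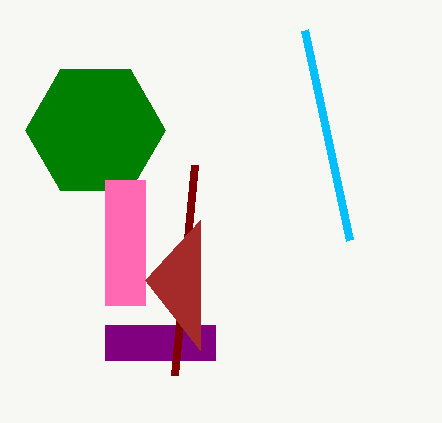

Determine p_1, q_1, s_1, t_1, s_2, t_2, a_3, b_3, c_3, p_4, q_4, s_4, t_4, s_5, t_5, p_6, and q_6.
p_1 = 105; q_1 = 325; s_1 = 215; t_1 = 360; s_2 = 195; t_2 = 165; a_3 = 95; b_3 = 130; c_3 = 70; p_4 = 105; q_4 = 180; s_4 = 145; t_4 = 305; s_5 = 200; t_5 = 350; p_6 = 350; q_6 = 240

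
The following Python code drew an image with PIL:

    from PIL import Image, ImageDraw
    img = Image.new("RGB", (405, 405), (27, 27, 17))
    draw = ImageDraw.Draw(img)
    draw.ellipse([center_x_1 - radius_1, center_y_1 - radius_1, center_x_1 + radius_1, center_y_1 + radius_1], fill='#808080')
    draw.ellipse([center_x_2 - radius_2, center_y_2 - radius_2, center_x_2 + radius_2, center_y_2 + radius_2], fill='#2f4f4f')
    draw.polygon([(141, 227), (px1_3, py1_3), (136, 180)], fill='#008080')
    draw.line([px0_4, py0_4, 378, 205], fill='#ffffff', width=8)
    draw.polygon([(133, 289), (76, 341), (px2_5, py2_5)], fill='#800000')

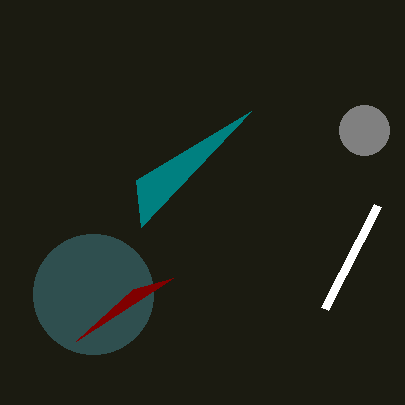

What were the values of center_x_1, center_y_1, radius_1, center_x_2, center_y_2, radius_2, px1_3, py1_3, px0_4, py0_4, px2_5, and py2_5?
center_x_1 = 364, center_y_1 = 130, radius_1 = 25, center_x_2 = 93, center_y_2 = 294, radius_2 = 60, px1_3 = 251, py1_3 = 111, px0_4 = 325, py0_4 = 308, px2_5 = 173, py2_5 = 278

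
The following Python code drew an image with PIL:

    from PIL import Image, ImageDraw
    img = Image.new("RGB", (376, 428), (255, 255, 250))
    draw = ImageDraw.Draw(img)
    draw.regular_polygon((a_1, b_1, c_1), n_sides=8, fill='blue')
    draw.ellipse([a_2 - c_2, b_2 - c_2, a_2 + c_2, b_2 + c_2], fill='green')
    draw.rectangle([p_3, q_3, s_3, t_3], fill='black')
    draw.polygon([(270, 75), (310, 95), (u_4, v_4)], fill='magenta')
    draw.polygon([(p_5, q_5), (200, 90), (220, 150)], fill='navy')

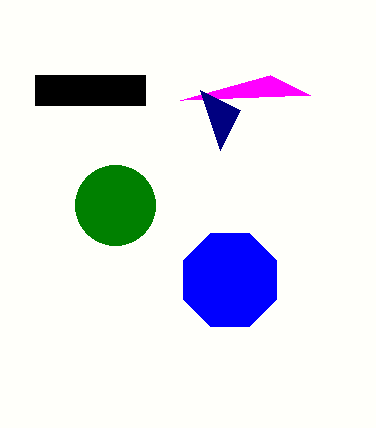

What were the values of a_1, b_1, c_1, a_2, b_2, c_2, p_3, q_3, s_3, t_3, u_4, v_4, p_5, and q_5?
a_1 = 230, b_1 = 280, c_1 = 50, a_2 = 115, b_2 = 205, c_2 = 40, p_3 = 35, q_3 = 75, s_3 = 145, t_3 = 105, u_4 = 180, v_4 = 100, p_5 = 240, q_5 = 110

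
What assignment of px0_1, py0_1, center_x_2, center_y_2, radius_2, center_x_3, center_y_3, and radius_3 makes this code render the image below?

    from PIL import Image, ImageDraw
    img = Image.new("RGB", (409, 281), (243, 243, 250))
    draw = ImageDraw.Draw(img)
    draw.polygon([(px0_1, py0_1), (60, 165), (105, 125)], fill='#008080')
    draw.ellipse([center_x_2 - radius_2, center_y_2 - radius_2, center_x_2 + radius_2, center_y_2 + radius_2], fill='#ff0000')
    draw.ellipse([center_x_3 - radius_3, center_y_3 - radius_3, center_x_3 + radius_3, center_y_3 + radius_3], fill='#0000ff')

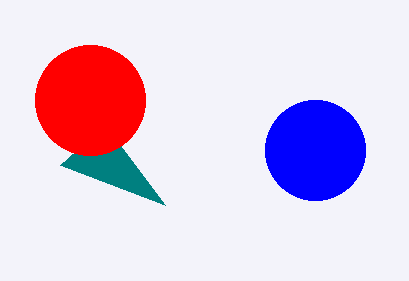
px0_1 = 165
py0_1 = 205
center_x_2 = 90
center_y_2 = 100
radius_2 = 55
center_x_3 = 315
center_y_3 = 150
radius_3 = 50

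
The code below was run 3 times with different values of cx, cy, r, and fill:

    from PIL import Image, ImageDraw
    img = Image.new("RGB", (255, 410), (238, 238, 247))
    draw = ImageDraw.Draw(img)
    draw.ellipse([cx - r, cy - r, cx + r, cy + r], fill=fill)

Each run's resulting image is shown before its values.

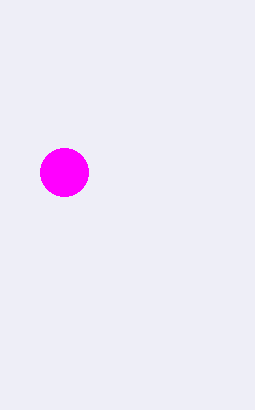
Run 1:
cx = 64
cy = 172
r = 24
fill = 'magenta'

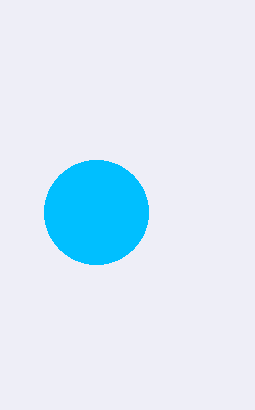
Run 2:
cx = 96, cy = 212, r = 52, fill = 'deepskyblue'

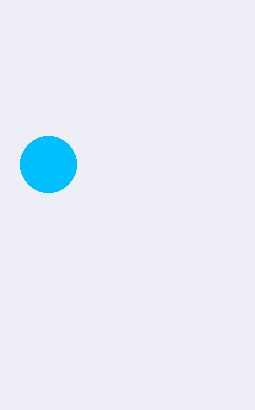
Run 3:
cx = 48
cy = 164
r = 28
fill = 'deepskyblue'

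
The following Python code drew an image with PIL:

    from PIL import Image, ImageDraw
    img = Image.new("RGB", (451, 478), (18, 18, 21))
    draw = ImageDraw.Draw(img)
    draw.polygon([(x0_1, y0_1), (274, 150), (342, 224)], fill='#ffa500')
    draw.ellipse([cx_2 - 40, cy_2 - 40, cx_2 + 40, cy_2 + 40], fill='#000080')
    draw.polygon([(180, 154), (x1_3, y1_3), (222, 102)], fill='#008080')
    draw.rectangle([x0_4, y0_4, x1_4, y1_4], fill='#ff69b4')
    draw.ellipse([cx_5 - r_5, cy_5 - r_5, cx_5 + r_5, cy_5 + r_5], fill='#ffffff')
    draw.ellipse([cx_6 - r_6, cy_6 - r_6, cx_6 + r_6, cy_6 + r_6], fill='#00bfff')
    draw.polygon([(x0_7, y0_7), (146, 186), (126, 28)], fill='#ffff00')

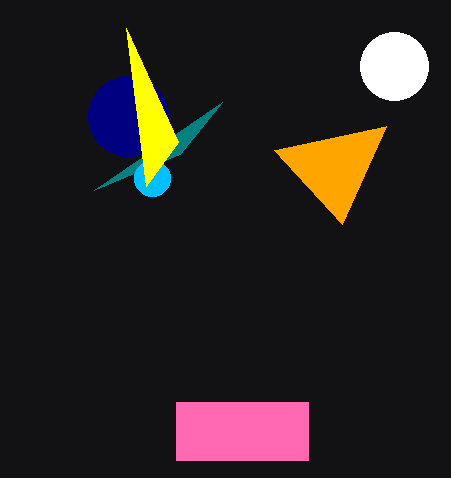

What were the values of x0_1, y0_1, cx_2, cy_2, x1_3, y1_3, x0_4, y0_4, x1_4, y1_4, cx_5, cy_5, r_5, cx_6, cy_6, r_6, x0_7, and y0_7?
x0_1 = 386
y0_1 = 126
cx_2 = 128
cy_2 = 116
x1_3 = 94
y1_3 = 190
x0_4 = 176
y0_4 = 402
x1_4 = 308
y1_4 = 460
cx_5 = 394
cy_5 = 66
r_5 = 34
cx_6 = 152
cy_6 = 178
r_6 = 18
x0_7 = 178
y0_7 = 142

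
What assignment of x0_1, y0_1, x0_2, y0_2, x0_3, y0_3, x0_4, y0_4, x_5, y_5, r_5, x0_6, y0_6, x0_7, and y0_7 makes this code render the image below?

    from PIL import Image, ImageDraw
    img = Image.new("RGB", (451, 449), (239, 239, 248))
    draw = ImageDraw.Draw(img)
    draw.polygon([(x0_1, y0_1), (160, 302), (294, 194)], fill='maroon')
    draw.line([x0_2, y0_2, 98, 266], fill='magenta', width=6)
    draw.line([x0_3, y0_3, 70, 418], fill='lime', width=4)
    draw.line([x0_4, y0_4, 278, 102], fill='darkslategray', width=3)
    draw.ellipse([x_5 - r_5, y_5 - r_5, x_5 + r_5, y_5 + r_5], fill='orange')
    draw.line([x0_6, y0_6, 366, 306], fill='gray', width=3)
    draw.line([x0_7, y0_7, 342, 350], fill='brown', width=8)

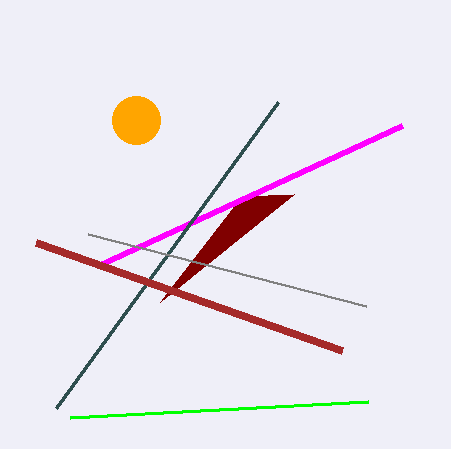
x0_1 = 242; y0_1 = 196; x0_2 = 402; y0_2 = 126; x0_3 = 368; y0_3 = 402; x0_4 = 56; y0_4 = 408; x_5 = 136; y_5 = 120; r_5 = 24; x0_6 = 88; y0_6 = 234; x0_7 = 36; y0_7 = 242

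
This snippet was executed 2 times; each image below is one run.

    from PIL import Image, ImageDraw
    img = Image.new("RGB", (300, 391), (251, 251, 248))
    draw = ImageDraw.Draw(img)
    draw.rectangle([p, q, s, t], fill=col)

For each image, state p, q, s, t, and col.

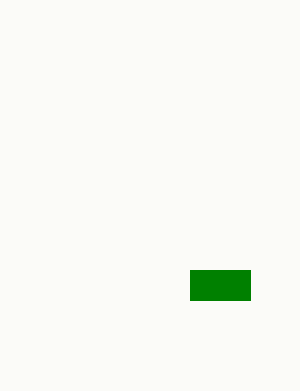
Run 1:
p = 190; q = 270; s = 250; t = 300; col = 'green'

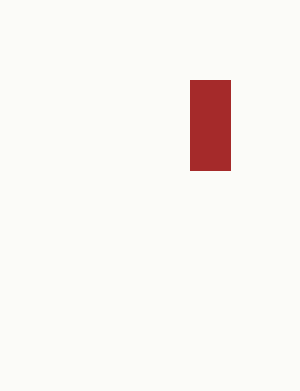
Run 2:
p = 190, q = 80, s = 230, t = 170, col = 'brown'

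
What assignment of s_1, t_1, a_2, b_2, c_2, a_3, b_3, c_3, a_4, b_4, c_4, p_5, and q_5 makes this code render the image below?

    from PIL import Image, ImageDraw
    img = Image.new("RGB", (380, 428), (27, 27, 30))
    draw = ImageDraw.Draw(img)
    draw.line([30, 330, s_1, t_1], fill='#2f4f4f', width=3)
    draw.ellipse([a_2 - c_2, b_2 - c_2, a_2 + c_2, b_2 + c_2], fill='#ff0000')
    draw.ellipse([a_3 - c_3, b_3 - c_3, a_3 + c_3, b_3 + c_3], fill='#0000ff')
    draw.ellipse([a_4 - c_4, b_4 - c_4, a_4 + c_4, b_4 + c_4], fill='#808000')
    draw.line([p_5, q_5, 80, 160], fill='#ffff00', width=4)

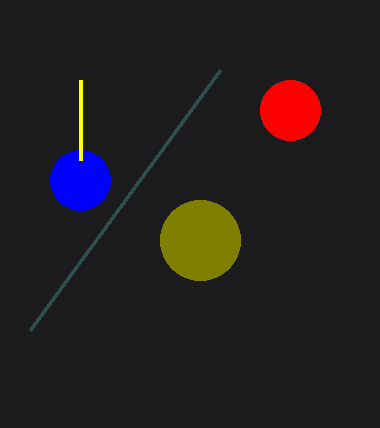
s_1 = 220, t_1 = 70, a_2 = 290, b_2 = 110, c_2 = 30, a_3 = 80, b_3 = 180, c_3 = 30, a_4 = 200, b_4 = 240, c_4 = 40, p_5 = 80, q_5 = 80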